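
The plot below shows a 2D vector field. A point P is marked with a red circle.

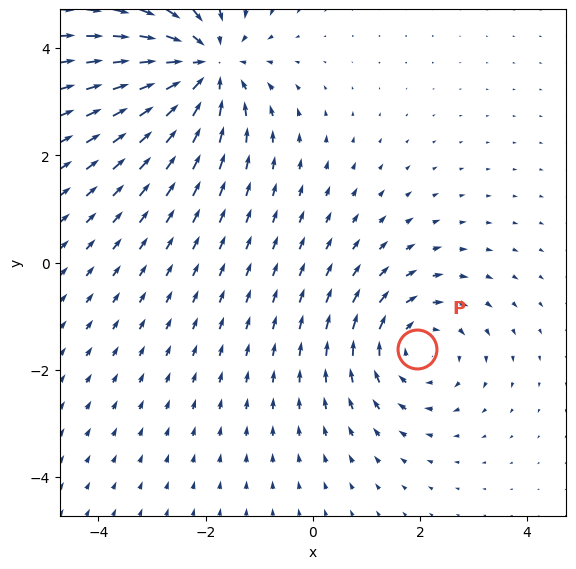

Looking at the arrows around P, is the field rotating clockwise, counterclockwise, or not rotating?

Near P at (1.9, -1.6) the arrows circulate clockwise. The curl (z-component) there is about -2; negative curl means clockwise rotation.

clockwise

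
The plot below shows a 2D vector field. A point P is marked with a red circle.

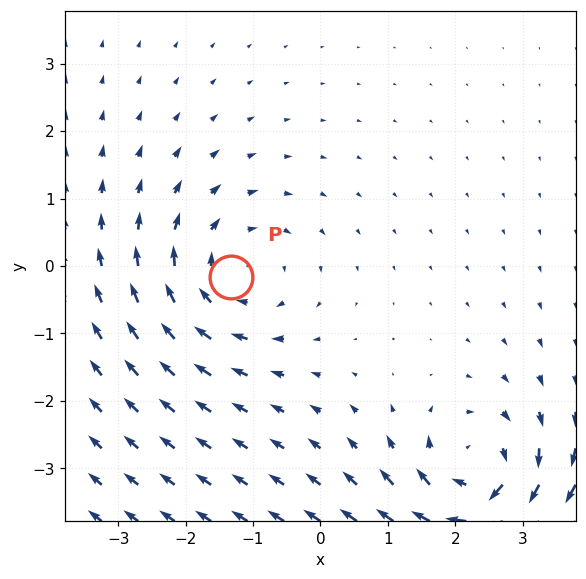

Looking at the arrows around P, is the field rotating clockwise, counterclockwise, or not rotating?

Near P at (-1.3, -0.2) the arrows circulate clockwise. The curl (z-component) there is about -4; negative curl means clockwise rotation.

clockwise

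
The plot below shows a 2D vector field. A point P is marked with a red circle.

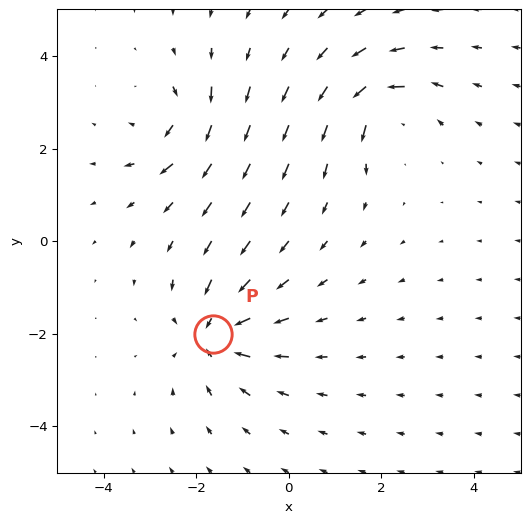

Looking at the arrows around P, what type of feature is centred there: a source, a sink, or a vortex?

sink

At P (-1.6, -2.0) the arrows converge inward. Divergence about -5, curl ≈0 — negative divergence with near-zero curl is a sink.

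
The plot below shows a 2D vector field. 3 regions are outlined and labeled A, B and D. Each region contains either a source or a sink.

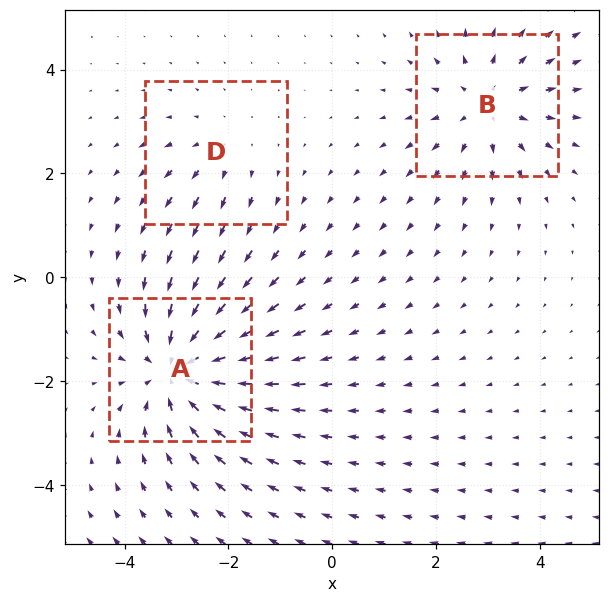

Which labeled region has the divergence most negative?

A

Divergence at each region's feature centre — A: about -5, B: about +3, D: about +2. Region A is most negative.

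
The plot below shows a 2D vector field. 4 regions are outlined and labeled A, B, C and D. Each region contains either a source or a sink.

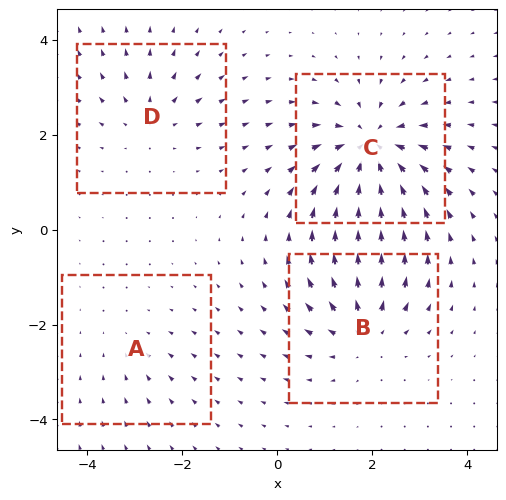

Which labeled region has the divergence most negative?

Divergence at each region's feature centre — A: about -2, B: about +5, C: about -7, D: about +3. Region C is most negative.

C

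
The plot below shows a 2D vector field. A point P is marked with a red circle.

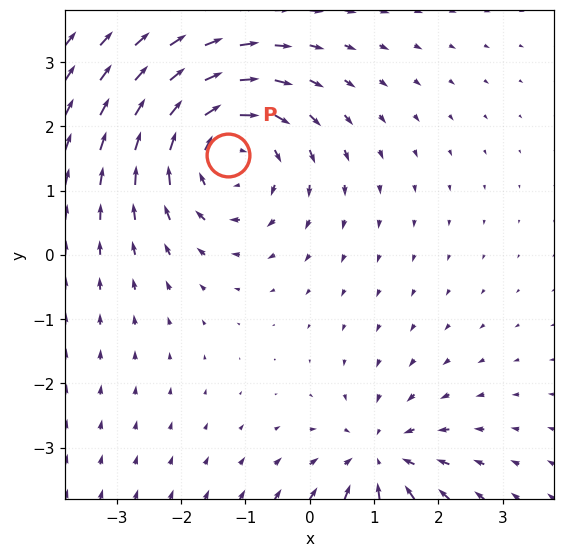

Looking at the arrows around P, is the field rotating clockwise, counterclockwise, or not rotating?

clockwise

Near P at (-1.3, 1.6) the arrows circulate clockwise. The curl (z-component) there is about -4; negative curl means clockwise rotation.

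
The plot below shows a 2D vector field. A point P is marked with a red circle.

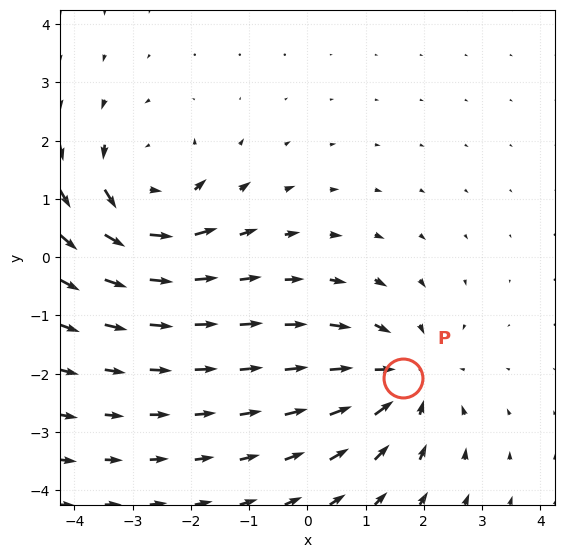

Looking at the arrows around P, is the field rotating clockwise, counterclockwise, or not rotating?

not rotating

Near P at (1.6, -2.1) the arrows show no circulation. The curl there is ≈0.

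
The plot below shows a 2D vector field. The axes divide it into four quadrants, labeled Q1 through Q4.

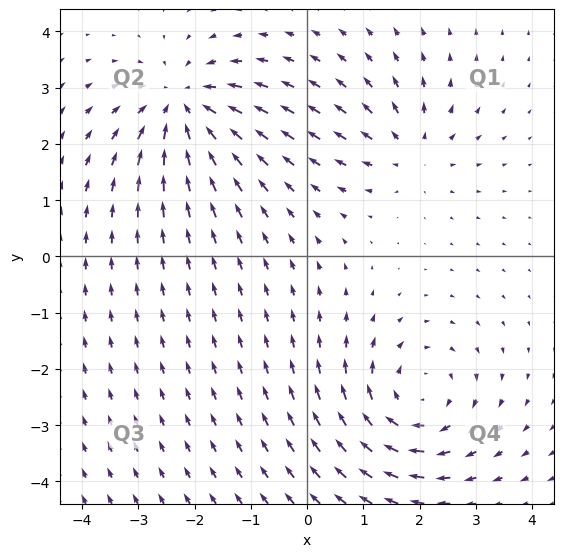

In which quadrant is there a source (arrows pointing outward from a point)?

Q1

The source sits at approximately (1.8, 1.9), which lies in quadrant Q1. The divergence there is about +3, positive as expected for a source.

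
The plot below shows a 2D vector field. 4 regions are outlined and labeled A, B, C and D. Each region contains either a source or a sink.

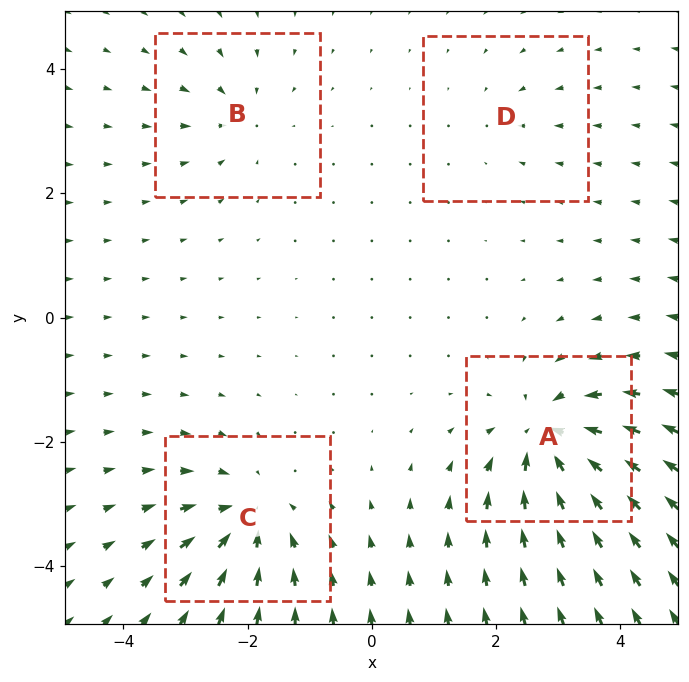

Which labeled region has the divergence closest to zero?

Divergence at each region's feature centre — A: about -8, B: about -4, C: about -6, D: about -2. Region D is closest to zero.

D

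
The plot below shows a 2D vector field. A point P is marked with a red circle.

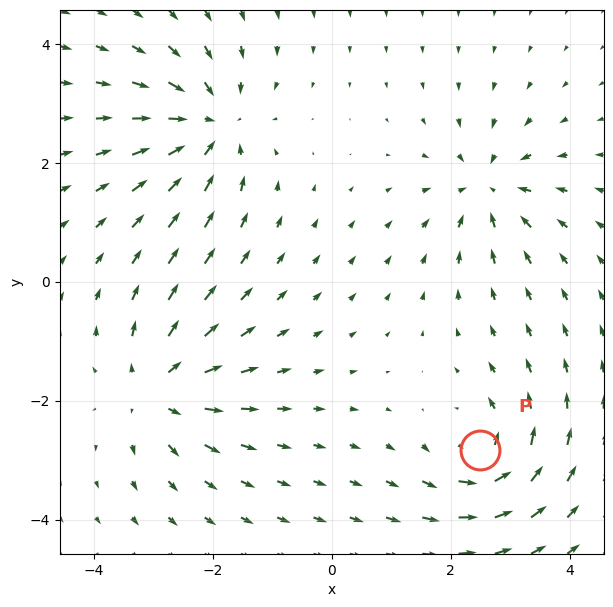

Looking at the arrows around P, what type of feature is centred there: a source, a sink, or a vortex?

At P (2.5, -2.8) the arrows circulate counterclockwise. Divergence ≈0, curl about +6 — near-zero divergence with nonzero curl is a vortex.

vortex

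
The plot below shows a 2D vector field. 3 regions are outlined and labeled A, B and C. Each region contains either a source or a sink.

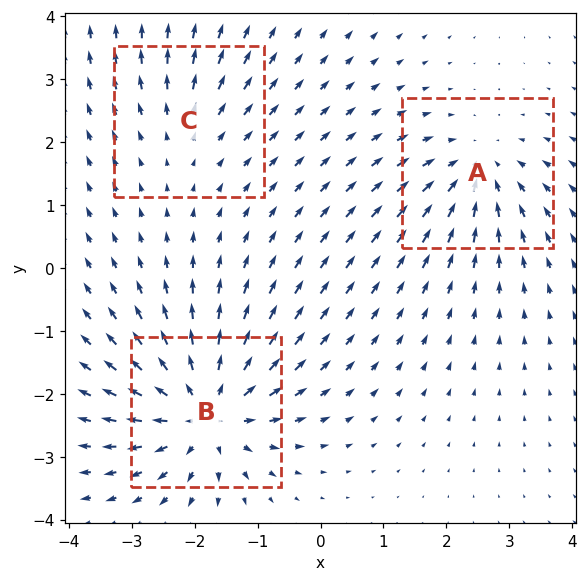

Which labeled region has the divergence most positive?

Divergence at each region's feature centre — A: about -4, B: about +6, C: about +2. Region B is most positive.

B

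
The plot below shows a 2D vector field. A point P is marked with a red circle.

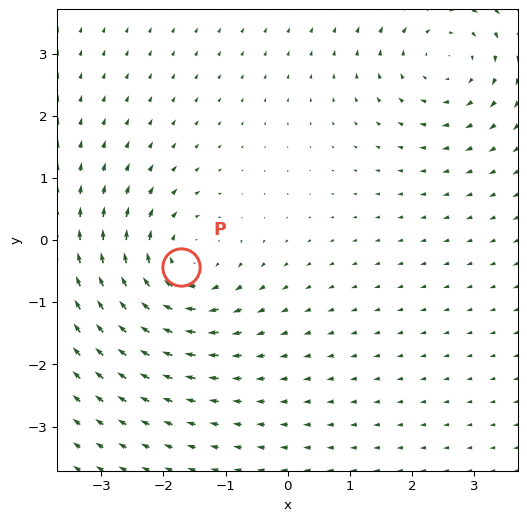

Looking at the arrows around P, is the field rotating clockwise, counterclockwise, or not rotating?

clockwise

Near P at (-1.7, -0.4) the arrows circulate clockwise. The curl (z-component) there is about -4; negative curl means clockwise rotation.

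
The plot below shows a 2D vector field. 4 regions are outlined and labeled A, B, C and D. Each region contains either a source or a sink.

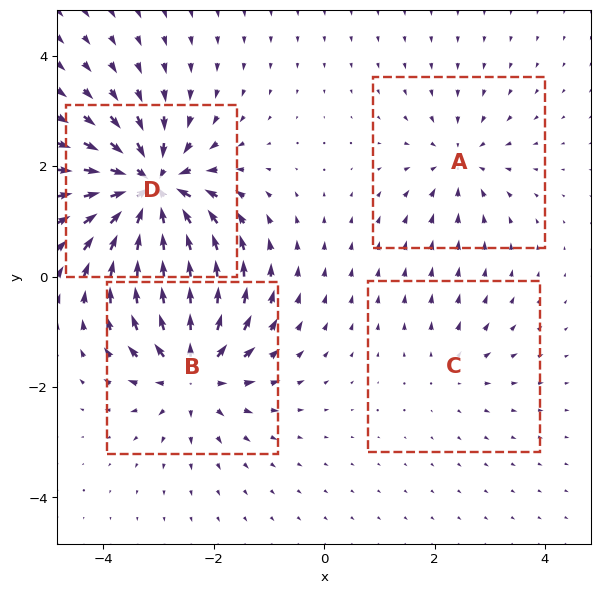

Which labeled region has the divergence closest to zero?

Divergence at each region's feature centre — A: about -4, B: about +6, C: about +2, D: about -9. Region C is closest to zero.

C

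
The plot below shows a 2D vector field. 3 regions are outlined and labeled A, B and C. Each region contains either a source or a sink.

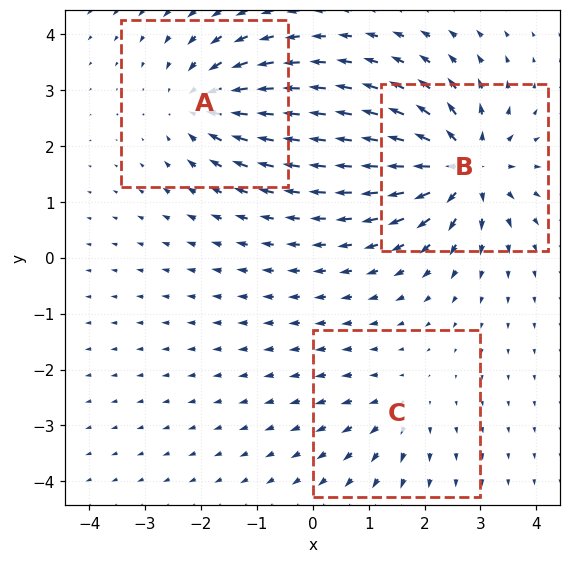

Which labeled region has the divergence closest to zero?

C

Divergence at each region's feature centre — A: about -4, B: about +6, C: about +2. Region C is closest to zero.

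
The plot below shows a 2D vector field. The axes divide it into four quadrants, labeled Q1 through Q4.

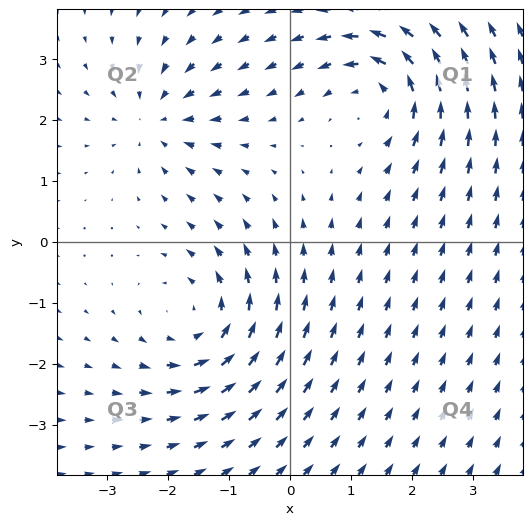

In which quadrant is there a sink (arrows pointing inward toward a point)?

Q2

The sink sits at approximately (-2.2, 2.0), which lies in quadrant Q2. The divergence there is about -4, negative as expected for a sink.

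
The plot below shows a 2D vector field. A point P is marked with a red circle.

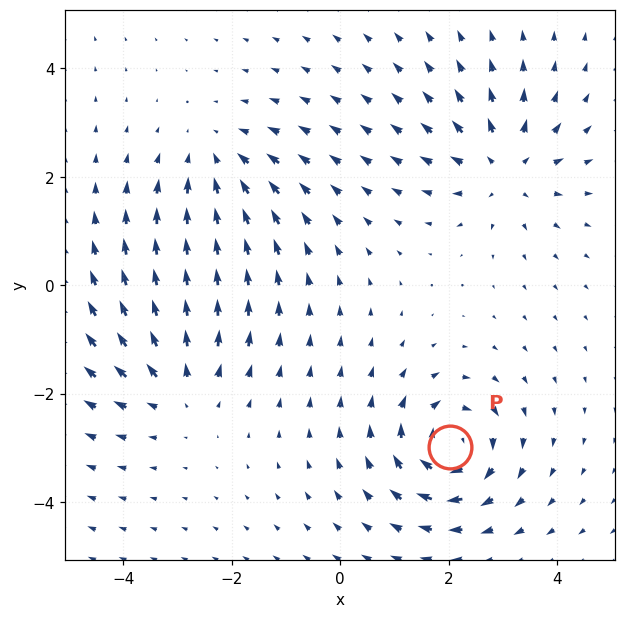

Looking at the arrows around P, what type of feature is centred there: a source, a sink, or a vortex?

vortex

At P (2.0, -3.0) the arrows circulate clockwise. Divergence ≈0, curl about -6 — near-zero divergence with nonzero curl is a vortex.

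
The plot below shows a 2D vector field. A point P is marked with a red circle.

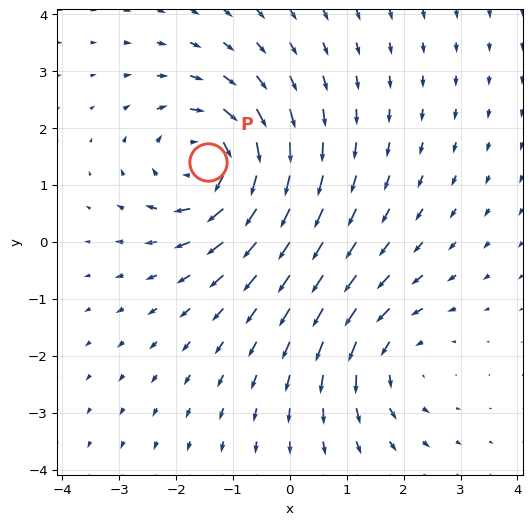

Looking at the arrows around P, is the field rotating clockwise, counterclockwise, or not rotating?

Near P at (-1.4, 1.4) the arrows circulate clockwise. The curl (z-component) there is about -5; negative curl means clockwise rotation.

clockwise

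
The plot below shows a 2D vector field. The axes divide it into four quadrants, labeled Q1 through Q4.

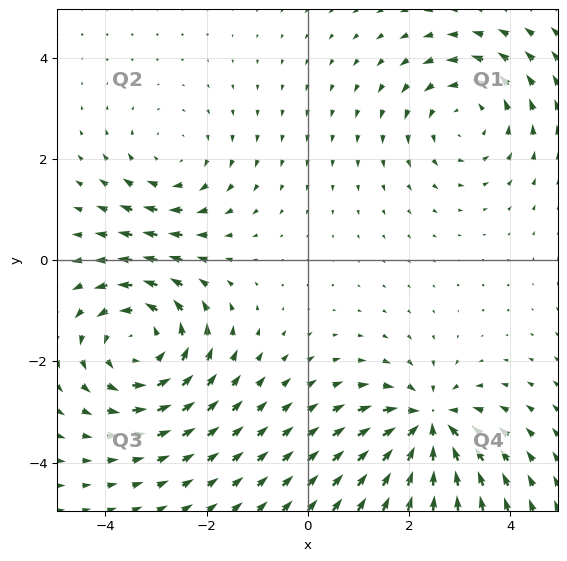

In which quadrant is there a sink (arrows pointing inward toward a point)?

The sink sits at approximately (2.4, -3.3), which lies in quadrant Q4. The divergence there is about -5, negative as expected for a sink.

Q4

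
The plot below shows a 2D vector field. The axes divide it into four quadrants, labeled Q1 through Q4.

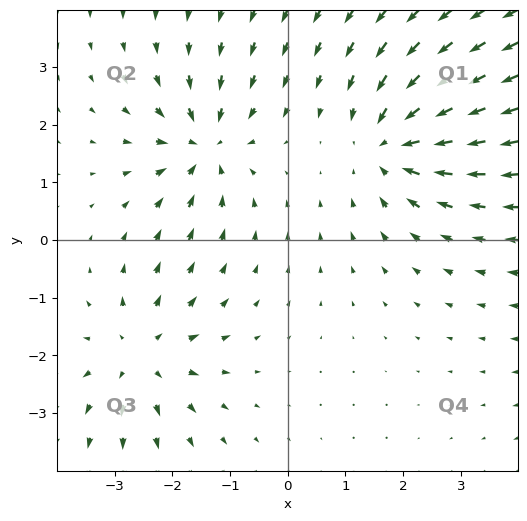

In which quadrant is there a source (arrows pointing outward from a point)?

The source sits at approximately (-2.5, -2.0), which lies in quadrant Q3. The divergence there is about +3, positive as expected for a source.

Q3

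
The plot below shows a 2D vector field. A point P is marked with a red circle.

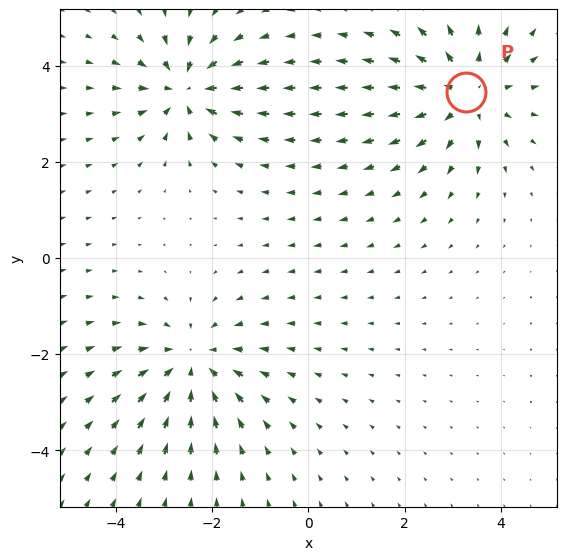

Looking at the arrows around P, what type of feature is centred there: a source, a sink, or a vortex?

source

At P (3.3, 3.4) the arrows spread outward. Divergence about +5, curl ≈0 — positive divergence with near-zero curl is a source.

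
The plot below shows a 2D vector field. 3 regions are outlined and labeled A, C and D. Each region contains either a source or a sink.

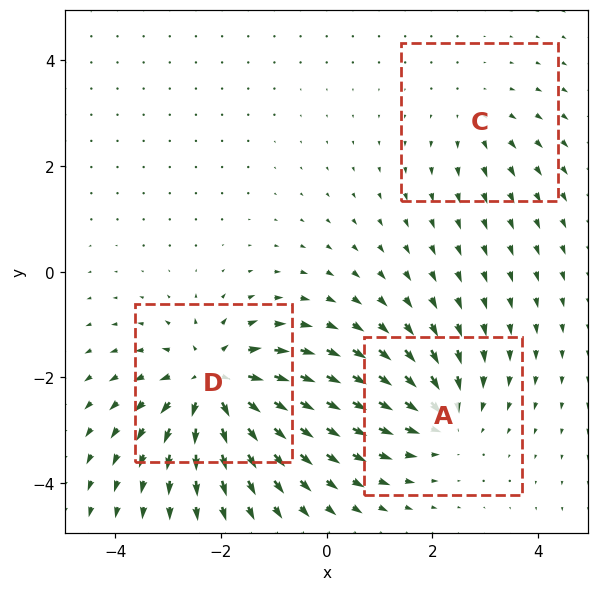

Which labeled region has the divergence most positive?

Divergence at each region's feature centre — A: about -4, C: about +2, D: about +6. Region D is most positive.

D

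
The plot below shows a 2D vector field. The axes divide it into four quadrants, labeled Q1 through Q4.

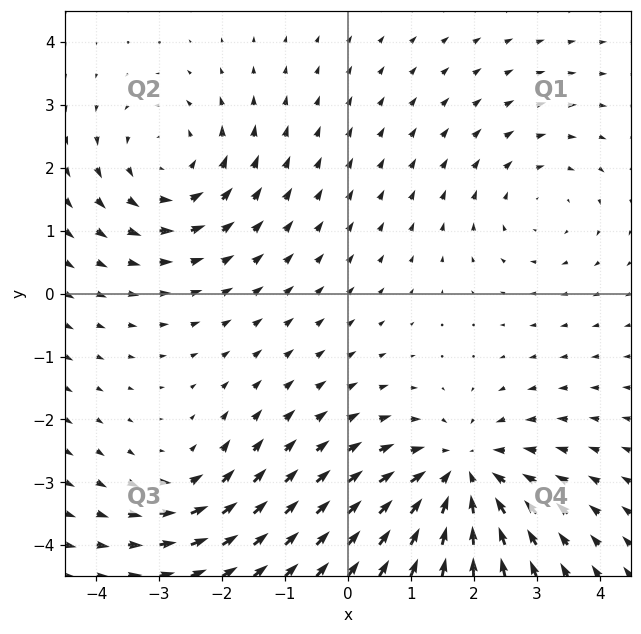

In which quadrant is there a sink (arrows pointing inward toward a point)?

The sink sits at approximately (1.8, -2.9), which lies in quadrant Q4. The divergence there is about -5, negative as expected for a sink.

Q4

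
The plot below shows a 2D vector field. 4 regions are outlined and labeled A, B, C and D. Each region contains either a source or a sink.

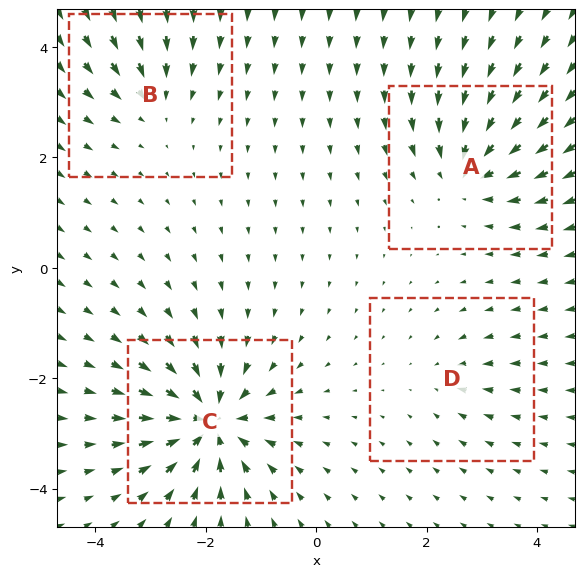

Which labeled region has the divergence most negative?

C

Divergence at each region's feature centre — A: about -6, B: about -4, C: about -9, D: about -3. Region C is most negative.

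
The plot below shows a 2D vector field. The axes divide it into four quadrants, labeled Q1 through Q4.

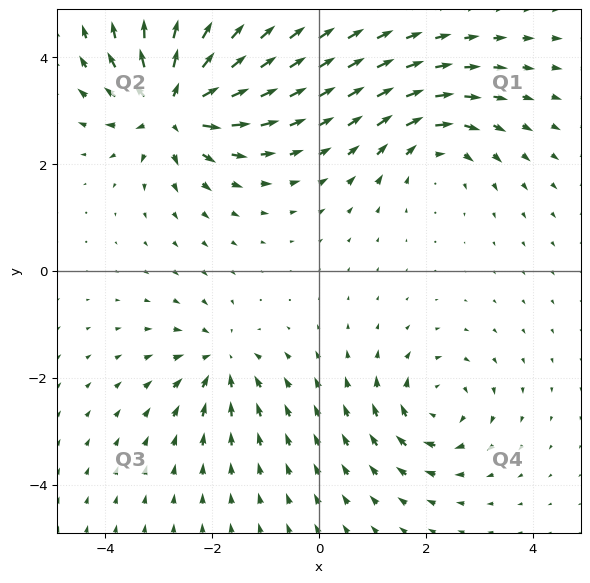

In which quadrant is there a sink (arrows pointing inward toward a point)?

Q3

The sink sits at approximately (-1.8, -1.7), which lies in quadrant Q3. The divergence there is about -4, negative as expected for a sink.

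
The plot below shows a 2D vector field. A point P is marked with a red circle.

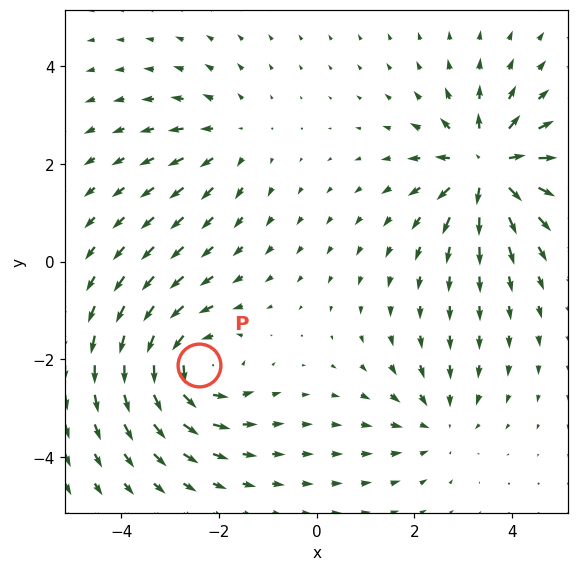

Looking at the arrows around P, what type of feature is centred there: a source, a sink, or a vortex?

At P (-2.4, -2.1) the arrows circulate counterclockwise. Divergence ≈0, curl about +4 — near-zero divergence with nonzero curl is a vortex.

vortex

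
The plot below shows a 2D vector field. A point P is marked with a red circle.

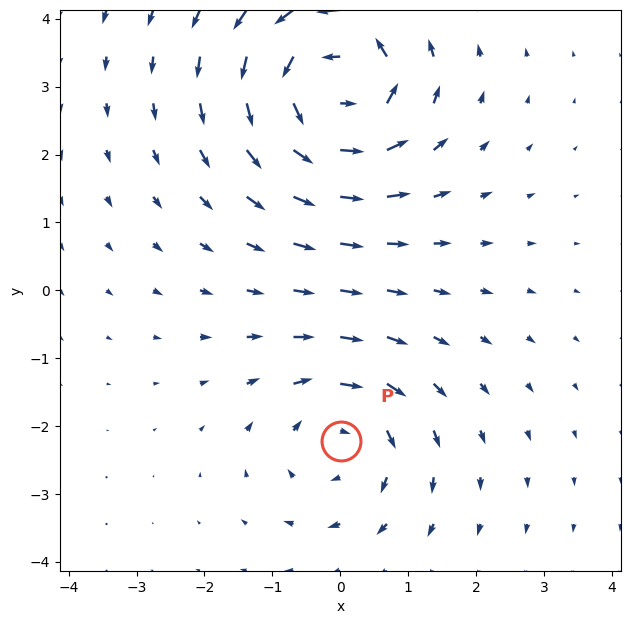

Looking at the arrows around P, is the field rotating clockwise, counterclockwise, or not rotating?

Near P at (0.0, -2.2) the arrows circulate clockwise. The curl (z-component) there is about -3; negative curl means clockwise rotation.

clockwise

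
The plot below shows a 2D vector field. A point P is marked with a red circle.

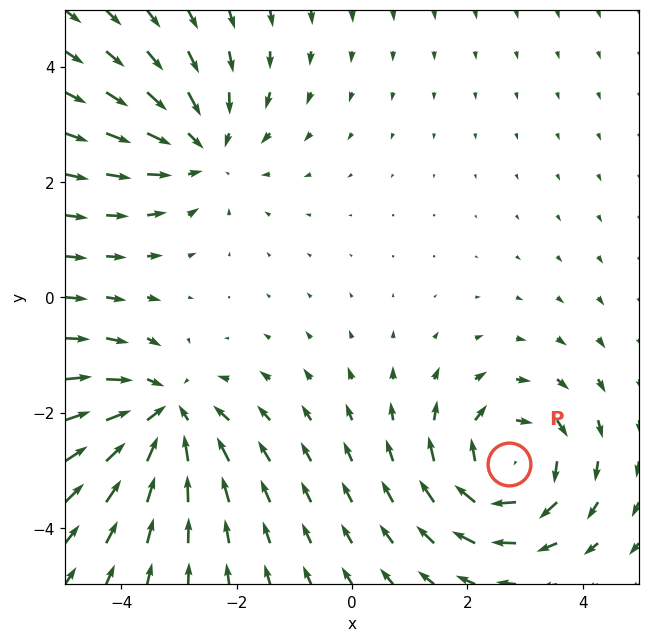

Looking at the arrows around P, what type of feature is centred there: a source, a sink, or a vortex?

vortex

At P (2.7, -2.9) the arrows circulate clockwise. Divergence ≈0, curl about -4 — near-zero divergence with nonzero curl is a vortex.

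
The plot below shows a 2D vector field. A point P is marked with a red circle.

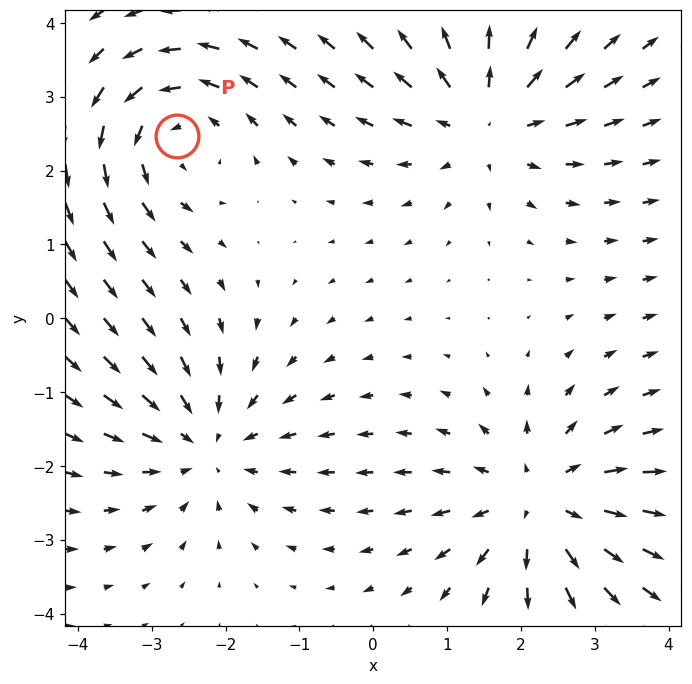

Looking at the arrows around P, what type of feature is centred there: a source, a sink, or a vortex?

At P (-2.7, 2.5) the arrows circulate counterclockwise. Divergence ≈0, curl about +4 — near-zero divergence with nonzero curl is a vortex.

vortex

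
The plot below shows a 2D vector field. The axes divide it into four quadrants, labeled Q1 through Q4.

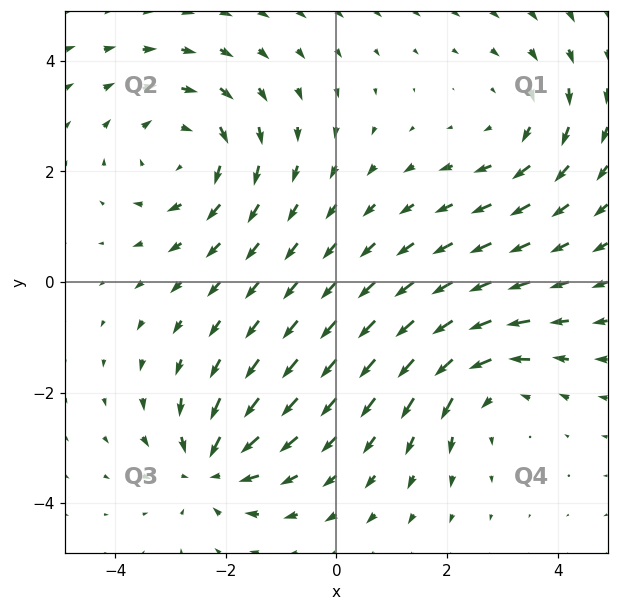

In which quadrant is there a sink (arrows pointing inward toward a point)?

The sink sits at approximately (-2.3, -3.3), which lies in quadrant Q3. The divergence there is about -5, negative as expected for a sink.

Q3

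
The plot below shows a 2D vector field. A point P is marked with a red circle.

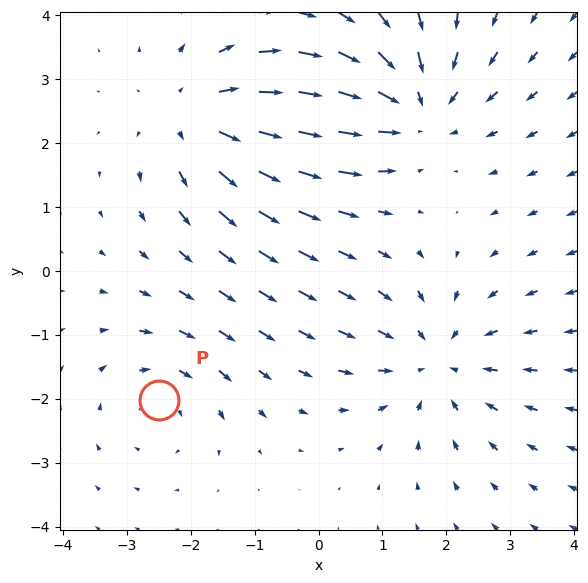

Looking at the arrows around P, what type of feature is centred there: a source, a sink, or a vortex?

vortex

At P (-2.5, -2.0) the arrows circulate clockwise. Divergence ≈0, curl about -3 — near-zero divergence with nonzero curl is a vortex.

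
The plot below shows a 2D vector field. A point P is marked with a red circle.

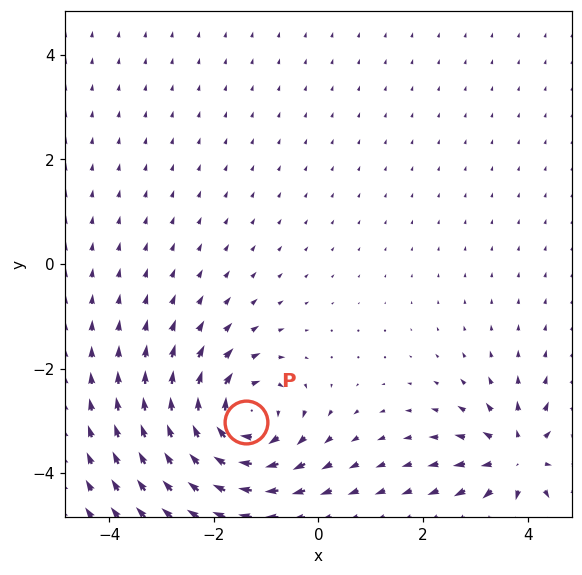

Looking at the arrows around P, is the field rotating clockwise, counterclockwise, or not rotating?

Near P at (-1.4, -3.0) the arrows circulate clockwise. The curl (z-component) there is about -5; negative curl means clockwise rotation.

clockwise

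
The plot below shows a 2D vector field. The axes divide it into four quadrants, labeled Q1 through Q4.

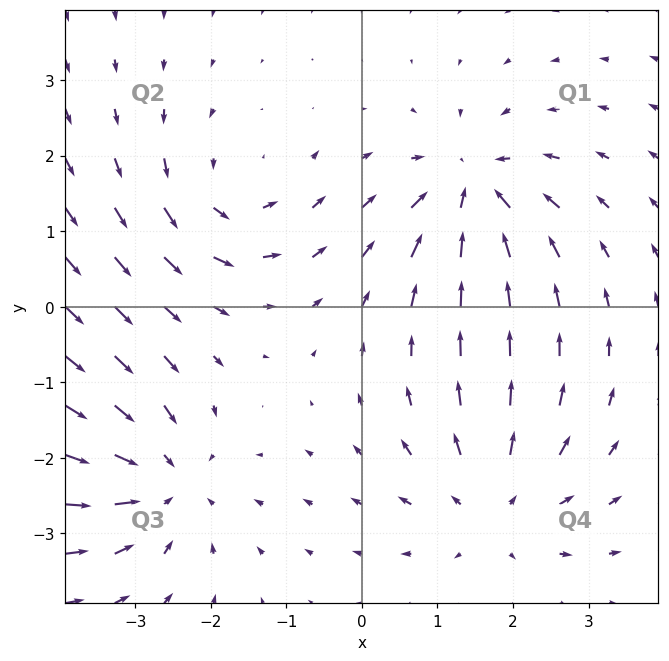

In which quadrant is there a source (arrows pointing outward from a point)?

The source sits at approximately (1.8, -2.6), which lies in quadrant Q4. The divergence there is about +4, positive as expected for a source.

Q4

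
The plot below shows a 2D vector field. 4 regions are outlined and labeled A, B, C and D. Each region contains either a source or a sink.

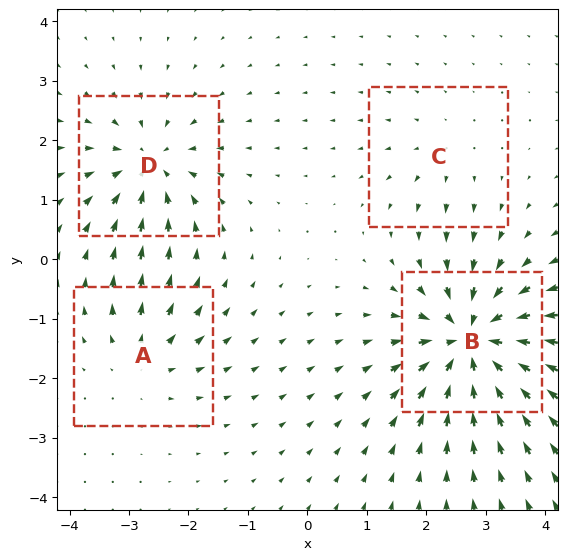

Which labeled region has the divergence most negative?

Divergence at each region's feature centre — A: about +4, B: about -9, C: about +3, D: about -6. Region B is most negative.

B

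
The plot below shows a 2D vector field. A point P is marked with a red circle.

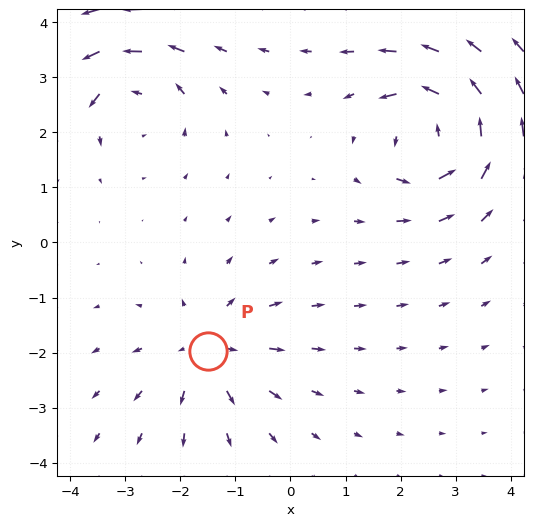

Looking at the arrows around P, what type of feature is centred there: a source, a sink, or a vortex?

At P (-1.5, -2.0) the arrows spread outward. Divergence about +4, curl ≈0 — positive divergence with near-zero curl is a source.

source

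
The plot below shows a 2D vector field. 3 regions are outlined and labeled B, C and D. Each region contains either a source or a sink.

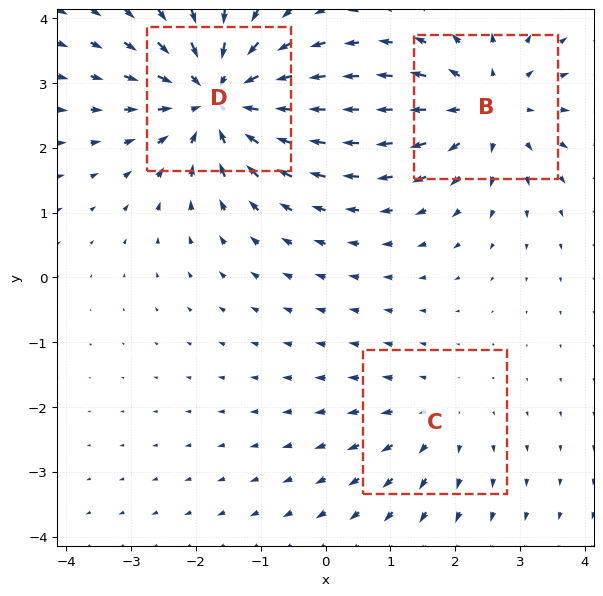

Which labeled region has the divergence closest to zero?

Divergence at each region's feature centre — B: about +3, C: about +2, D: about -5. Region C is closest to zero.

C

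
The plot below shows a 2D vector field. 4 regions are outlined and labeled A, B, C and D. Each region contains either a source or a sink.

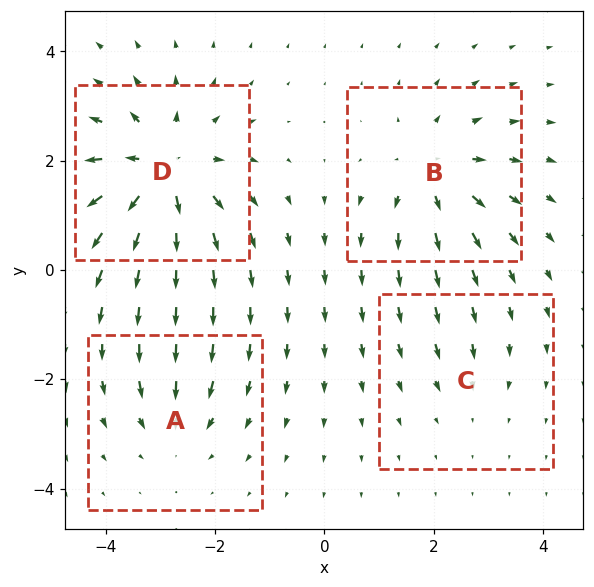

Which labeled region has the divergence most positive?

D

Divergence at each region's feature centre — A: about -4, B: about +5, C: about -2, D: about +8. Region D is most positive.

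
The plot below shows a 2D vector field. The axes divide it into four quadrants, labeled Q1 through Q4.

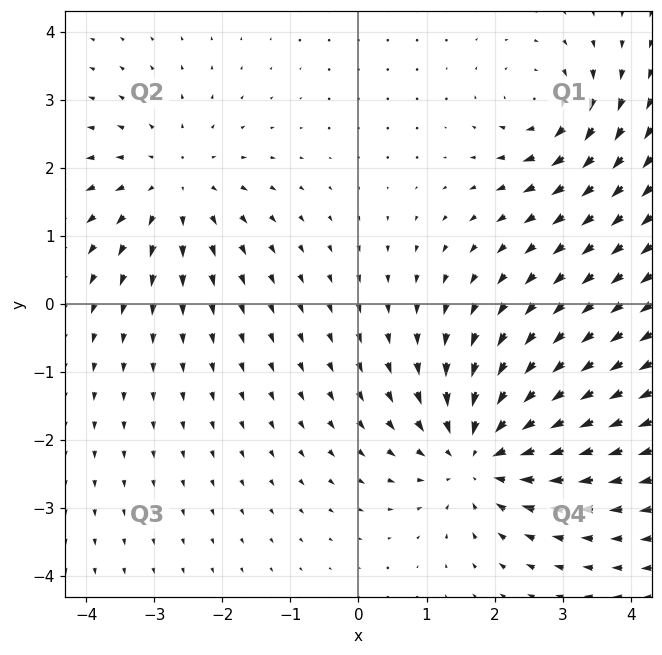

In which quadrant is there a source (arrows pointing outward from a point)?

Q2

The source sits at approximately (-2.7, 1.8), which lies in quadrant Q2. The divergence there is about +3, positive as expected for a source.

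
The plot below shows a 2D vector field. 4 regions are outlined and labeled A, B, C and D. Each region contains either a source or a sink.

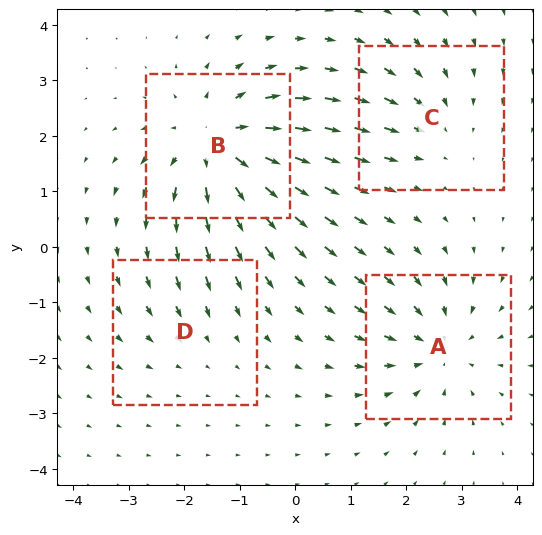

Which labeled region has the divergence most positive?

Divergence at each region's feature centre — A: about -4, B: about +6, C: about -3, D: about -2. Region B is most positive.

B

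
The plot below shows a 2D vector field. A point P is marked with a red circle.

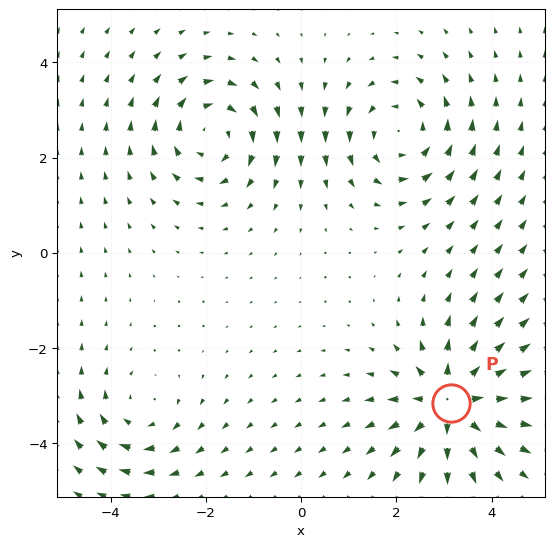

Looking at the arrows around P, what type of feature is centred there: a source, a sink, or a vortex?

source

At P (3.2, -3.2) the arrows spread outward. Divergence about +5, curl ≈0 — positive divergence with near-zero curl is a source.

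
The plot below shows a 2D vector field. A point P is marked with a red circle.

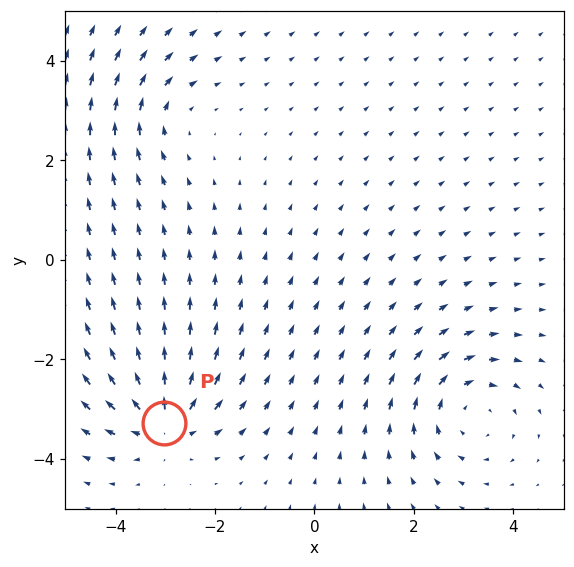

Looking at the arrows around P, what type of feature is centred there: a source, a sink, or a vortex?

At P (-3.0, -3.3) the arrows spread outward. Divergence about +6, curl ≈0 — positive divergence with near-zero curl is a source.

source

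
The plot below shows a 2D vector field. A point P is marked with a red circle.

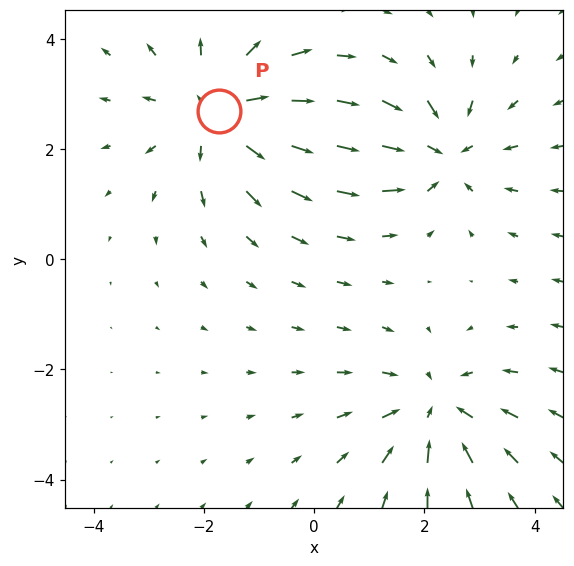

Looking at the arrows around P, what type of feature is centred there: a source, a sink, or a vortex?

At P (-1.7, 2.7) the arrows spread outward. Divergence about +4, curl ≈0 — positive divergence with near-zero curl is a source.

source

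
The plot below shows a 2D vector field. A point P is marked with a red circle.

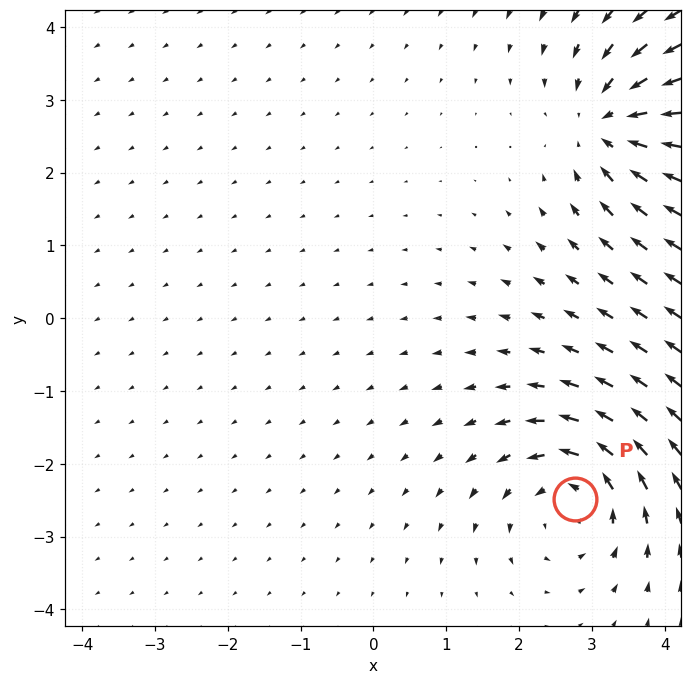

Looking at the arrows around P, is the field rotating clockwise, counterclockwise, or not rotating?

counterclockwise

Near P at (2.8, -2.5) the arrows circulate counterclockwise. The curl (z-component) there is about +4; positive curl means counterclockwise rotation.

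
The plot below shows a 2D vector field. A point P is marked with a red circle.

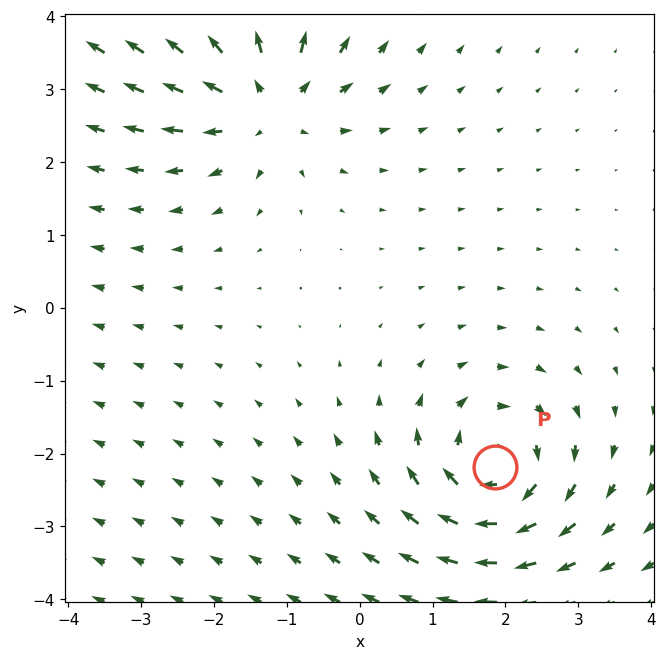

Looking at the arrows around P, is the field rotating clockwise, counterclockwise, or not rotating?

clockwise

Near P at (1.9, -2.2) the arrows circulate clockwise. The curl (z-component) there is about -5; negative curl means clockwise rotation.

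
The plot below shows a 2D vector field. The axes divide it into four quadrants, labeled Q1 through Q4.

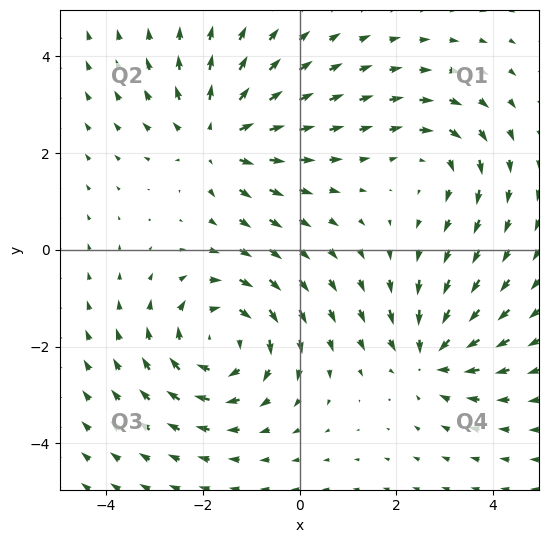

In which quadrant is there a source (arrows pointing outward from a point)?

Q2

The source sits at approximately (-1.7, 2.3), which lies in quadrant Q2. The divergence there is about +4, positive as expected for a source.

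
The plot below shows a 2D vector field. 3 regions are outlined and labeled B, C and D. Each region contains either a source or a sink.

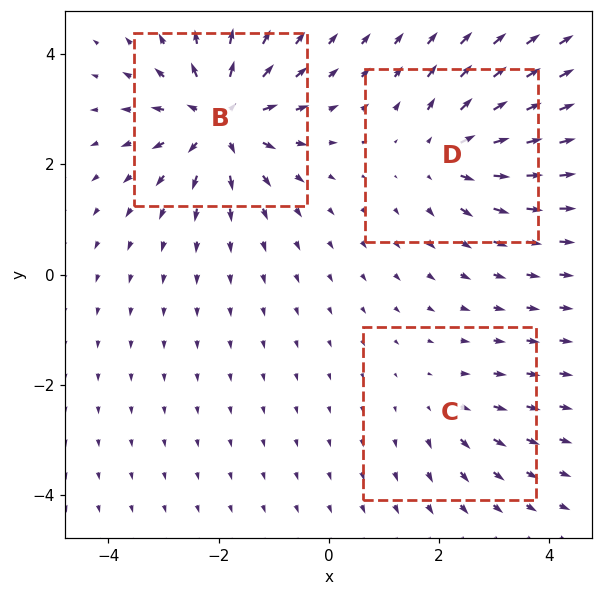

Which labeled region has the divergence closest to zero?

C

Divergence at each region's feature centre — B: about +6, C: about +2, D: about +4. Region C is closest to zero.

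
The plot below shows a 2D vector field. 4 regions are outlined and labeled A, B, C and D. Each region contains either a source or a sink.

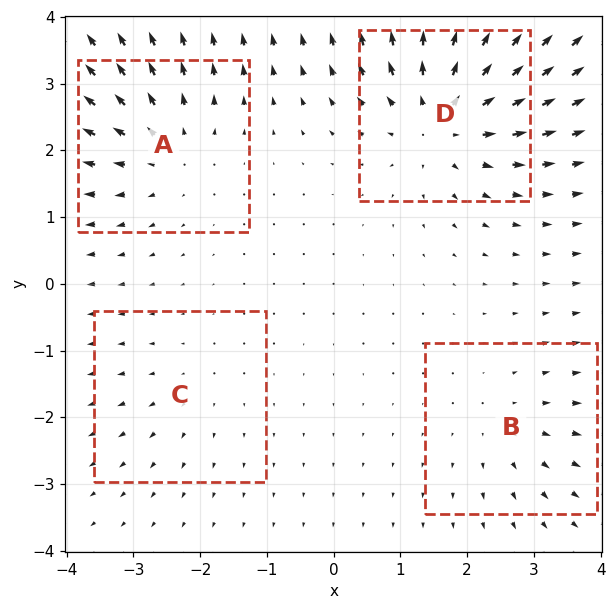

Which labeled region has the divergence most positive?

D

Divergence at each region's feature centre — A: about +5, B: about +3, C: about +2, D: about +7. Region D is most positive.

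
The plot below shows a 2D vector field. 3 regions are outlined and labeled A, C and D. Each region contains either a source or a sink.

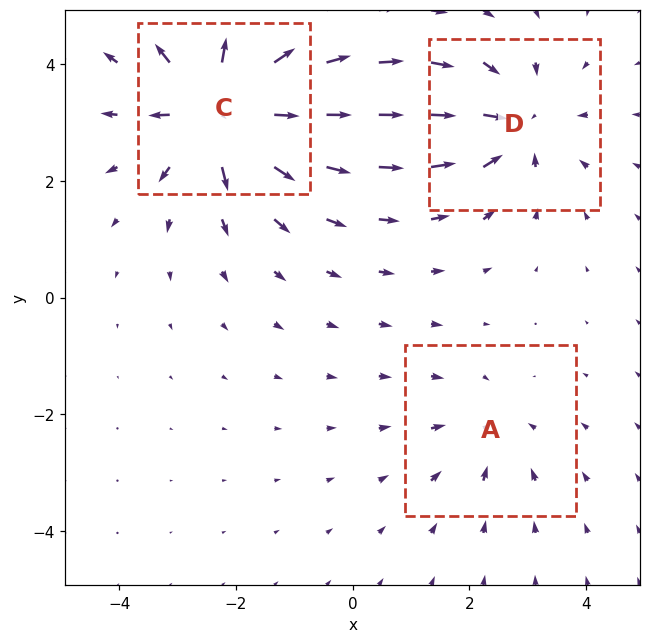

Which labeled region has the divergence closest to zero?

A

Divergence at each region's feature centre — A: about -2, C: about +5, D: about -3. Region A is closest to zero.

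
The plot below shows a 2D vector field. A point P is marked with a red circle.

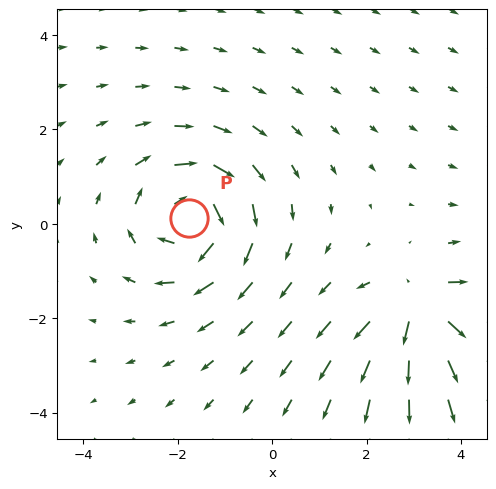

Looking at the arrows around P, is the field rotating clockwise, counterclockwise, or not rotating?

Near P at (-1.8, 0.1) the arrows circulate clockwise. The curl (z-component) there is about -4; negative curl means clockwise rotation.

clockwise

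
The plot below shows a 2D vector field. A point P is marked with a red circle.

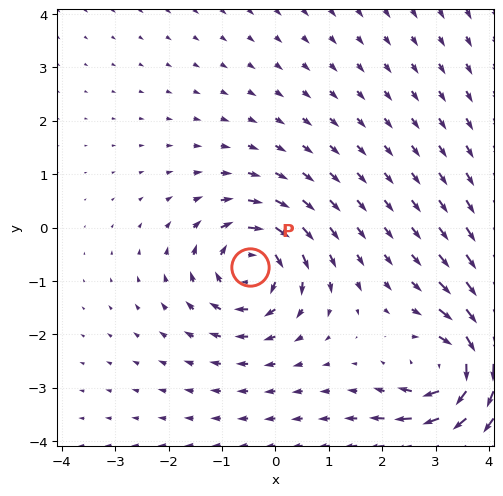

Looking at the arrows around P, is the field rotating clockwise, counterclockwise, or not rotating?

clockwise

Near P at (-0.5, -0.7) the arrows circulate clockwise. The curl (z-component) there is about -6; negative curl means clockwise rotation.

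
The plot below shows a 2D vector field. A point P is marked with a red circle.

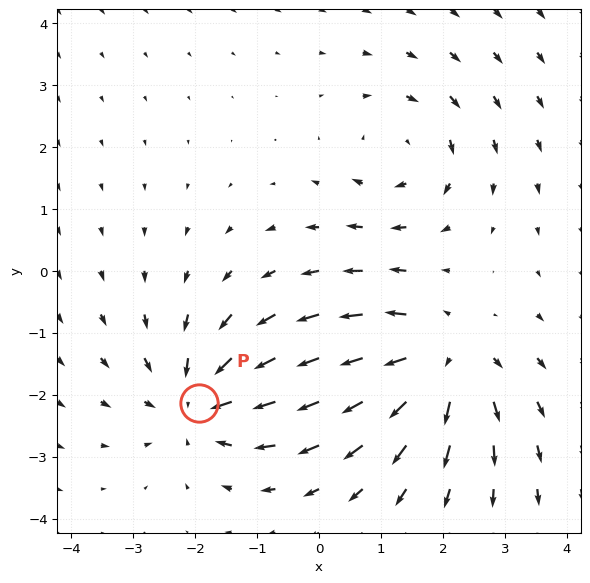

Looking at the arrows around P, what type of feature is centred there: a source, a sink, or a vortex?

sink

At P (-1.9, -2.1) the arrows converge inward. Divergence about -4, curl ≈0 — negative divergence with near-zero curl is a sink.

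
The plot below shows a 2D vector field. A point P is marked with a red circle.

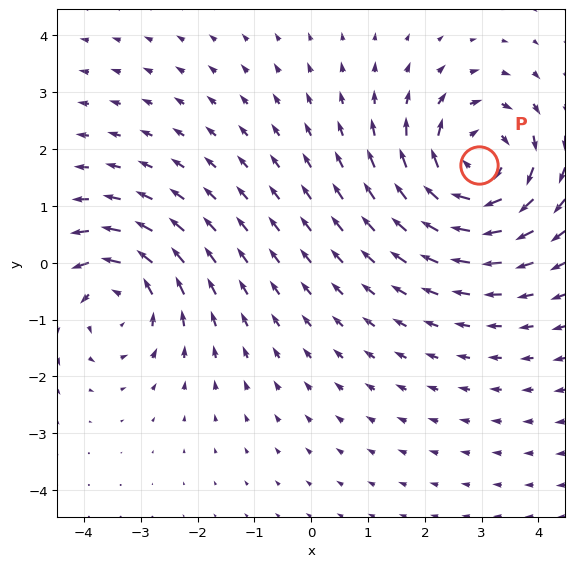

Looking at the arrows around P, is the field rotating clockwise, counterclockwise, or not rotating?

Near P at (3.0, 1.7) the arrows circulate clockwise. The curl (z-component) there is about -4; negative curl means clockwise rotation.

clockwise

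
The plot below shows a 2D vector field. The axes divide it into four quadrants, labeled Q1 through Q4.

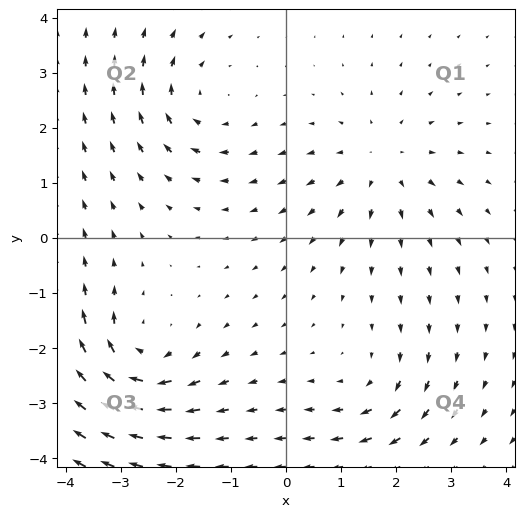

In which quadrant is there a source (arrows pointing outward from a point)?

The source sits at approximately (1.7, 1.3), which lies in quadrant Q1. The divergence there is about +4, positive as expected for a source.

Q1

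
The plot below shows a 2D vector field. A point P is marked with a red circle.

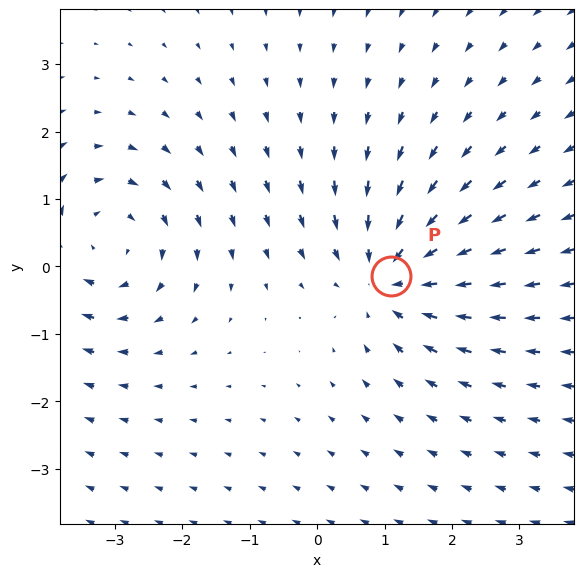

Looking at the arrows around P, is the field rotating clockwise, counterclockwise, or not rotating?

not rotating

Near P at (1.1, -0.1) the arrows show no circulation. The curl there is ≈0.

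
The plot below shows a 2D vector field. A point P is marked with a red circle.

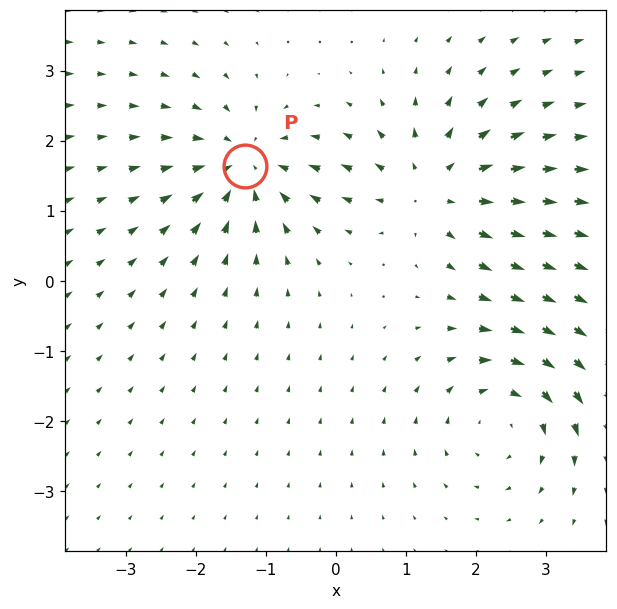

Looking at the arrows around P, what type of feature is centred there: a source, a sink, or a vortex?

sink

At P (-1.3, 1.6) the arrows converge inward. Divergence about -3, curl ≈0 — negative divergence with near-zero curl is a sink.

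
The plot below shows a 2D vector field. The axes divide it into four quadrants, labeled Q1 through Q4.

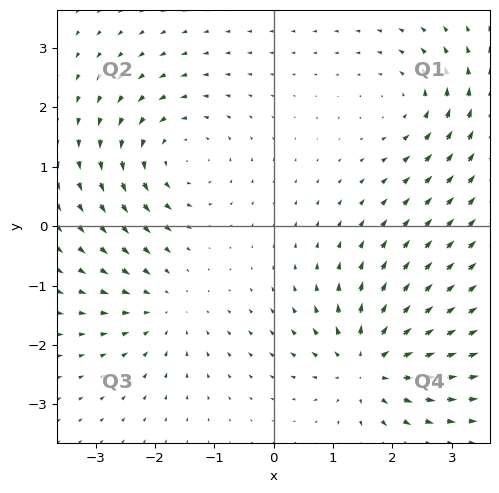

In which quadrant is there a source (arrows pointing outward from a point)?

The source sits at approximately (1.6, -2.3), which lies in quadrant Q4. The divergence there is about +7, positive as expected for a source.

Q4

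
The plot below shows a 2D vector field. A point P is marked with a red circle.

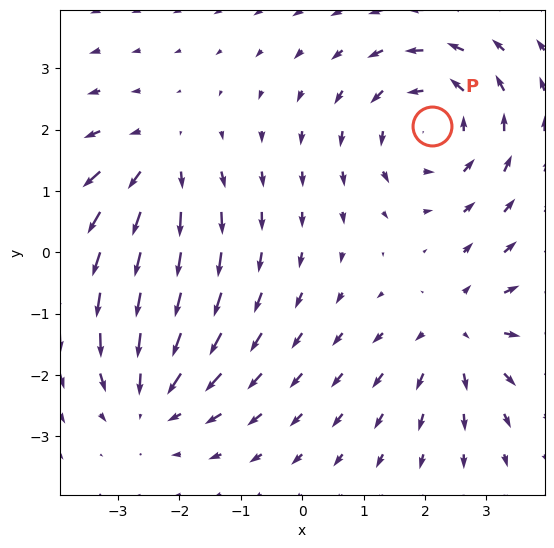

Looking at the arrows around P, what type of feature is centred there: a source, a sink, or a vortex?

At P (2.1, 2.1) the arrows circulate counterclockwise. Divergence ≈0, curl about +4 — near-zero divergence with nonzero curl is a vortex.

vortex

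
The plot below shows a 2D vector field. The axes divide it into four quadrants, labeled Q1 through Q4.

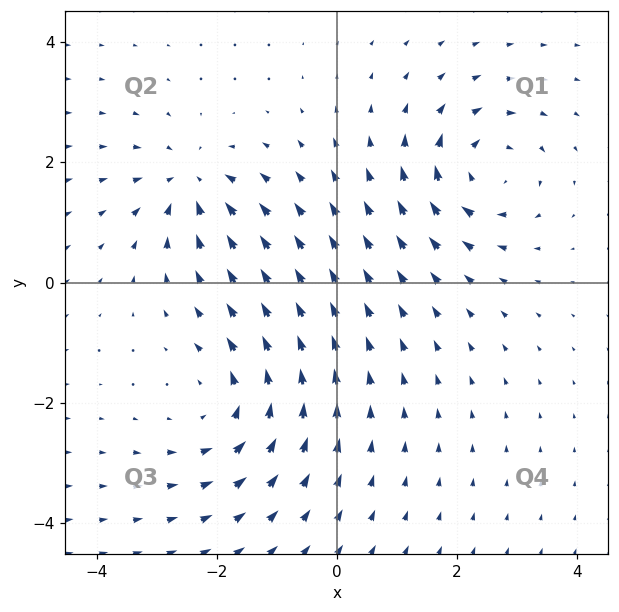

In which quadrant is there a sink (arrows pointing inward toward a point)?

The sink sits at approximately (-2.4, 1.6), which lies in quadrant Q2. The divergence there is about -5, negative as expected for a sink.

Q2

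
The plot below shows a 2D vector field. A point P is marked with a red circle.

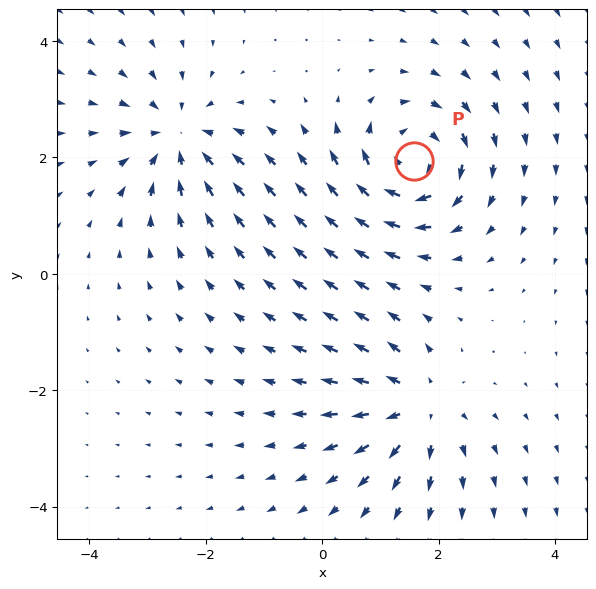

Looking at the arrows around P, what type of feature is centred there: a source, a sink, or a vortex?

vortex

At P (1.6, 1.9) the arrows circulate clockwise. Divergence ≈0, curl about -5 — near-zero divergence with nonzero curl is a vortex.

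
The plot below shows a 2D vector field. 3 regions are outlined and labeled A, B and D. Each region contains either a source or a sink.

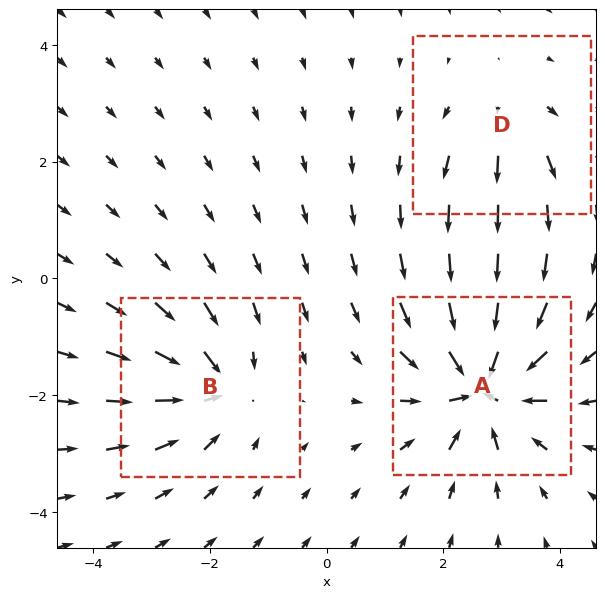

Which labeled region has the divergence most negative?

A

Divergence at each region's feature centre — A: about -6, B: about -4, D: about +3. Region A is most negative.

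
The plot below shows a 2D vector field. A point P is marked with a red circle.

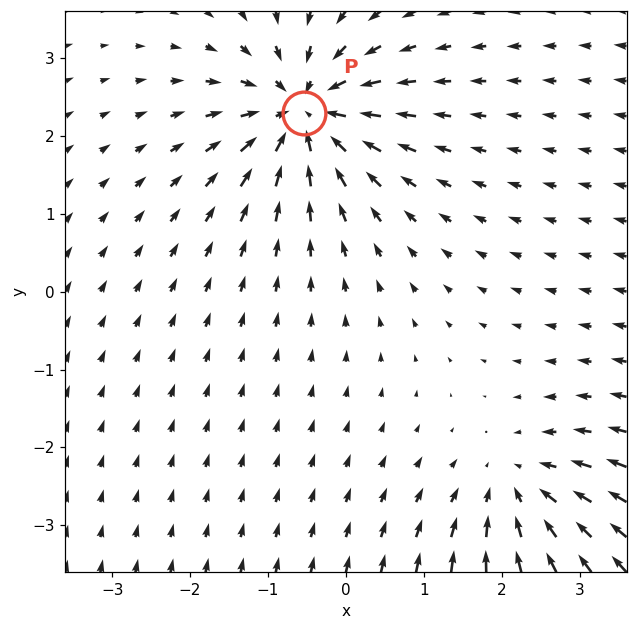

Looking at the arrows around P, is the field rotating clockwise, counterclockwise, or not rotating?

Near P at (-0.5, 2.3) the arrows show no circulation. The curl there is ≈0.

not rotating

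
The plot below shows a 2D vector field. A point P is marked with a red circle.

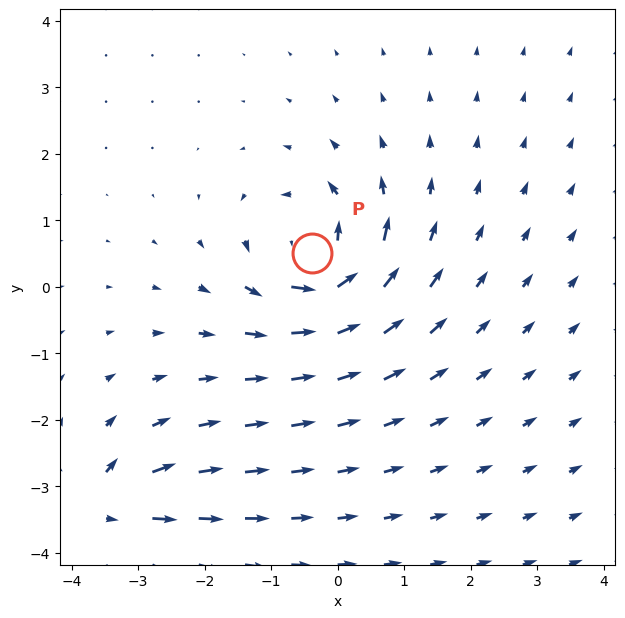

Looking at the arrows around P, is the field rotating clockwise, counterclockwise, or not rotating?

counterclockwise

Near P at (-0.4, 0.5) the arrows circulate counterclockwise. The curl (z-component) there is about +6; positive curl means counterclockwise rotation.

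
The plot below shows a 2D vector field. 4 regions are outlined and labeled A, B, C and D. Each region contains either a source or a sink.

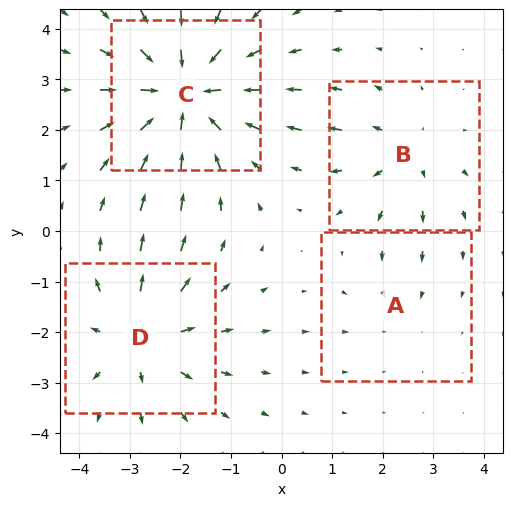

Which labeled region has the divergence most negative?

C

Divergence at each region's feature centre — A: about -2, B: about +3, C: about -6, D: about +4. Region C is most negative.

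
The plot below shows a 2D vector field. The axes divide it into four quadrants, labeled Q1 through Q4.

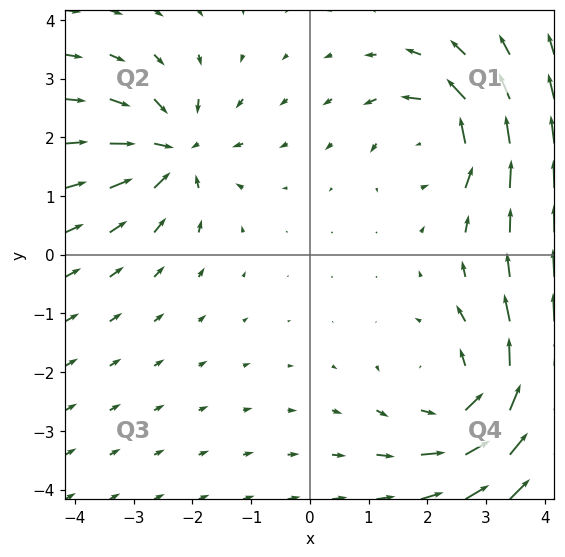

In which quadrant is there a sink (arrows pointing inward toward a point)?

Q2

The sink sits at approximately (-2.3, 1.8), which lies in quadrant Q2. The divergence there is about -4, negative as expected for a sink.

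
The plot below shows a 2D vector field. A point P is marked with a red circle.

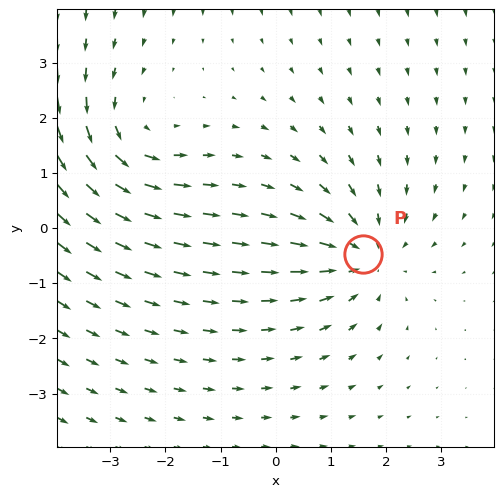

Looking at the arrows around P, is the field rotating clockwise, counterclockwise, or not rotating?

Near P at (1.6, -0.5) the arrows show no circulation. The curl there is ≈0.

not rotating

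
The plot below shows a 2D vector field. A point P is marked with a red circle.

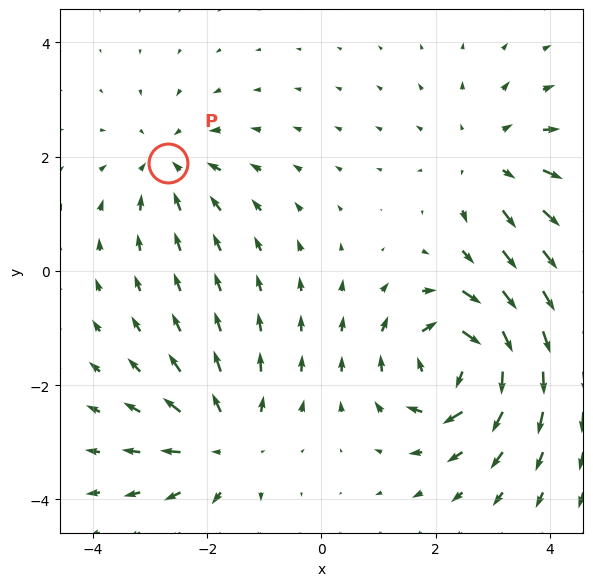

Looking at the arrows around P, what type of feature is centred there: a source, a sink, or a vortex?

sink

At P (-2.7, 1.9) the arrows converge inward. Divergence about -3, curl ≈0 — negative divergence with near-zero curl is a sink.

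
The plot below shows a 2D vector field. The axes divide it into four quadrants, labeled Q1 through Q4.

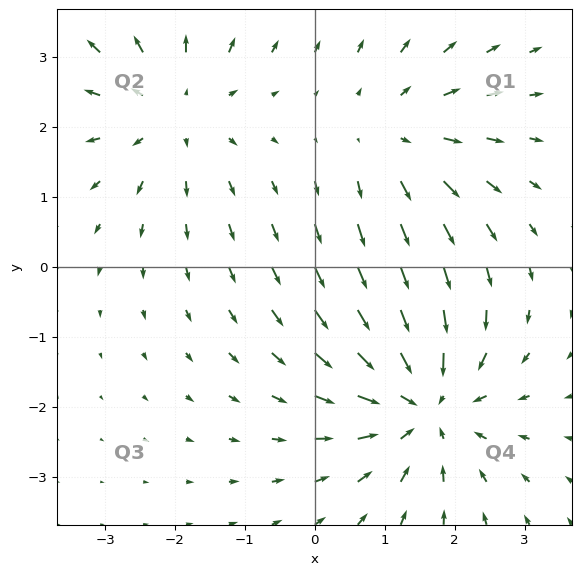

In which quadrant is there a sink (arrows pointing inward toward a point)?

Q4

The sink sits at approximately (1.6, -1.9), which lies in quadrant Q4. The divergence there is about -4, negative as expected for a sink.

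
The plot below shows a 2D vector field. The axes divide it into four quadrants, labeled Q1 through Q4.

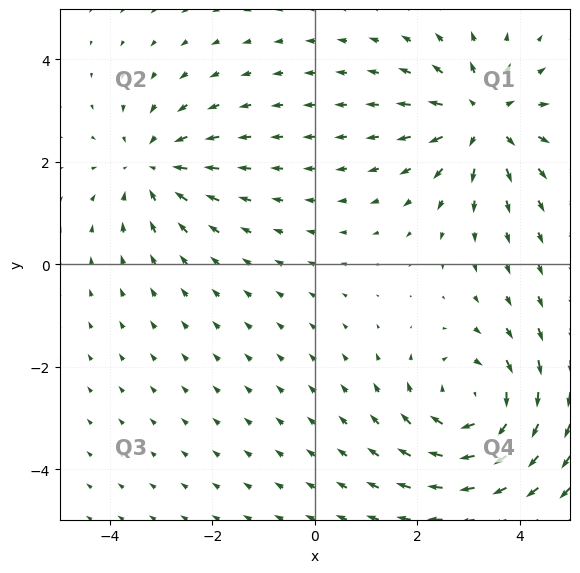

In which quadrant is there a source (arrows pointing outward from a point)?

The source sits at approximately (3.3, 2.8), which lies in quadrant Q1. The divergence there is about +4, positive as expected for a source.

Q1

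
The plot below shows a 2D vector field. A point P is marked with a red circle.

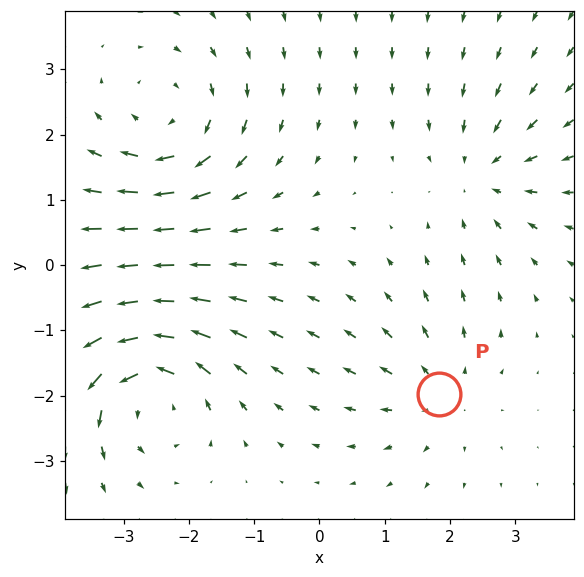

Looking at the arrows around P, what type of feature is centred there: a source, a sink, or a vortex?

source

At P (1.8, -2.0) the arrows spread outward. Divergence about +3, curl ≈0 — positive divergence with near-zero curl is a source.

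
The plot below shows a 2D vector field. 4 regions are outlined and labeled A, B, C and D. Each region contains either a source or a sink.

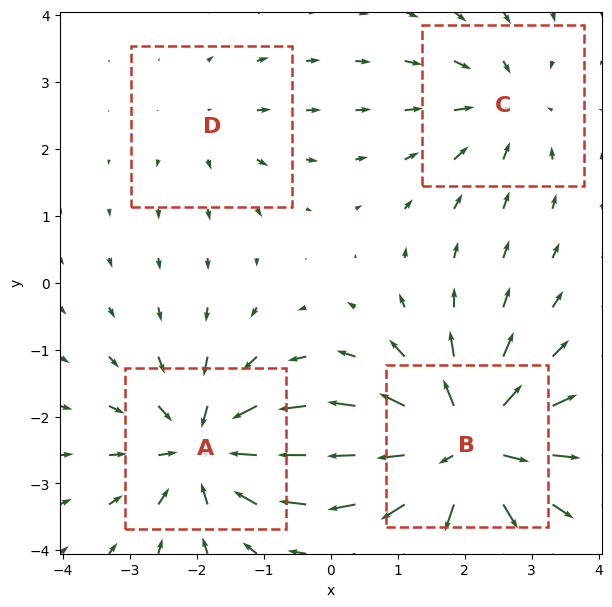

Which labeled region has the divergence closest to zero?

D

Divergence at each region's feature centre — A: about -6, B: about +8, C: about -4, D: about +2. Region D is closest to zero.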